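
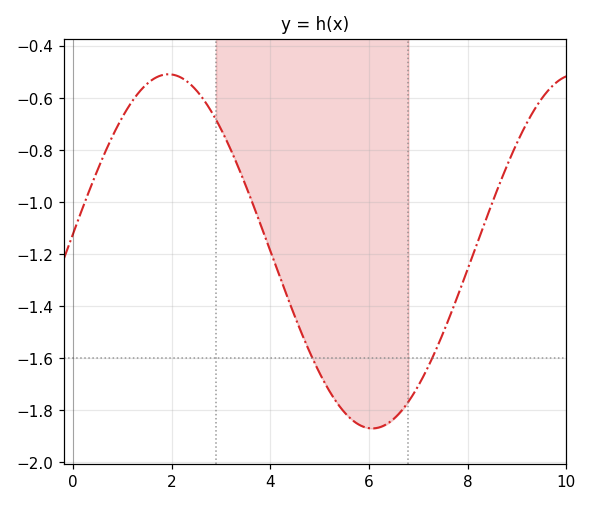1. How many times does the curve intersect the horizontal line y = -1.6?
2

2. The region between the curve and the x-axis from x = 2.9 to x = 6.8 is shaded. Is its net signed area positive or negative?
negative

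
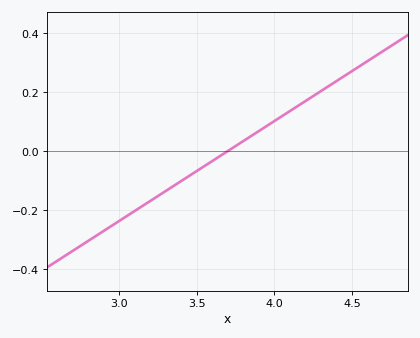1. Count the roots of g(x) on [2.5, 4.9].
1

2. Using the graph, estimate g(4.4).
0.238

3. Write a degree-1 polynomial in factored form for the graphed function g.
y = 0.34(x - 3.7)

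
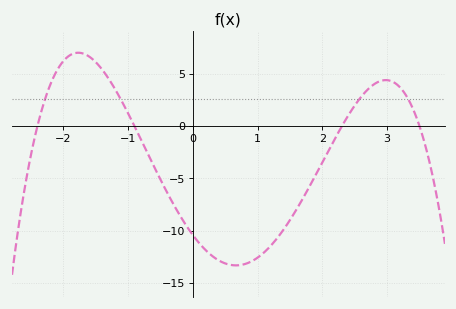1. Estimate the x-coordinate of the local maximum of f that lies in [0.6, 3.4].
3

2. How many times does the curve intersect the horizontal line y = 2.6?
4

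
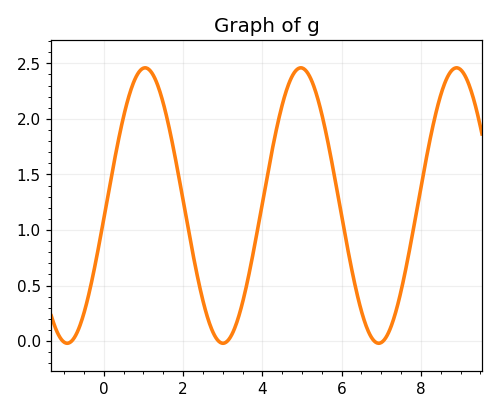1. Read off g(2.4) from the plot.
0.5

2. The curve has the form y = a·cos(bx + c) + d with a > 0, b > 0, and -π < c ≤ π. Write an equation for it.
y = 1.24cos(1.6x - 1.7) + 1.22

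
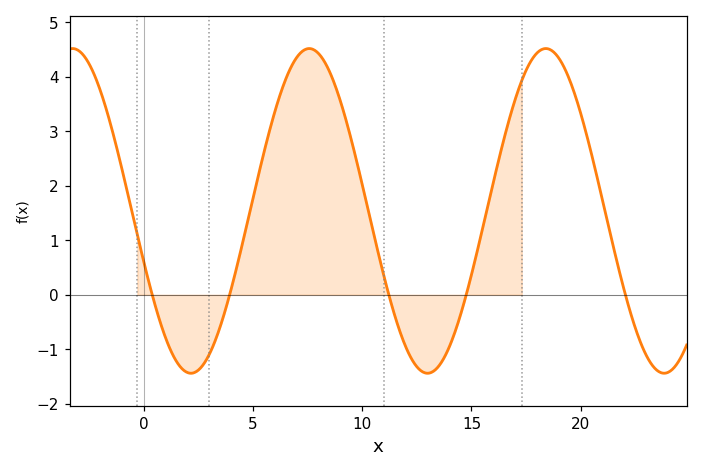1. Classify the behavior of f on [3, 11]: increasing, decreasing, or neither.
neither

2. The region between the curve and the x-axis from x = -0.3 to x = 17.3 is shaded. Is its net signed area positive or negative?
positive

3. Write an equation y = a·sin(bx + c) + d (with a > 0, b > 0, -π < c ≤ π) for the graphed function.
y = 2.98sin(0.58x - 2.8) + 1.54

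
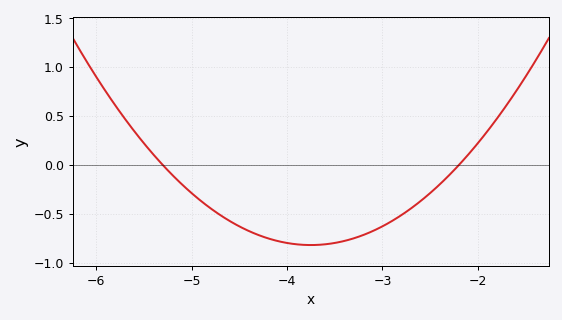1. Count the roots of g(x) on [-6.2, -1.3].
2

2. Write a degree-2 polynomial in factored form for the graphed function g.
y = 0.34(x + 5.3)(x + 2.2)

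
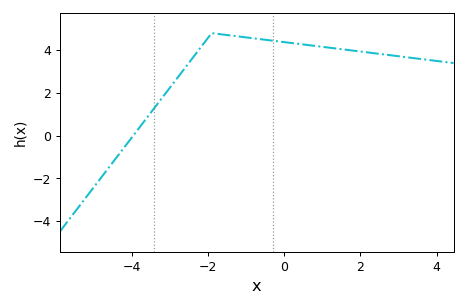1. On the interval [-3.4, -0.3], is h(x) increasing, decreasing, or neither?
neither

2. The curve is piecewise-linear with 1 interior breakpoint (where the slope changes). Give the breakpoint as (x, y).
(-1.9, 4.8)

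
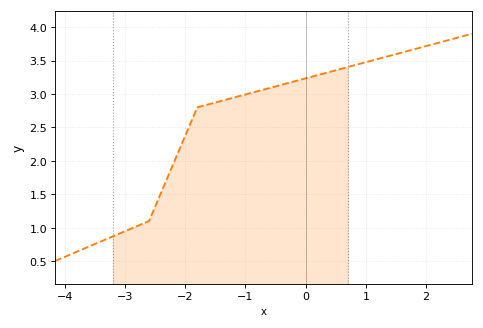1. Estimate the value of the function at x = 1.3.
3.55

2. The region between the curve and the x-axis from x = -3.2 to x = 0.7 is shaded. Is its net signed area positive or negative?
positive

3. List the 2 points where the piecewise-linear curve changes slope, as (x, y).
(-2.6, 1.1); (-1.8, 2.8)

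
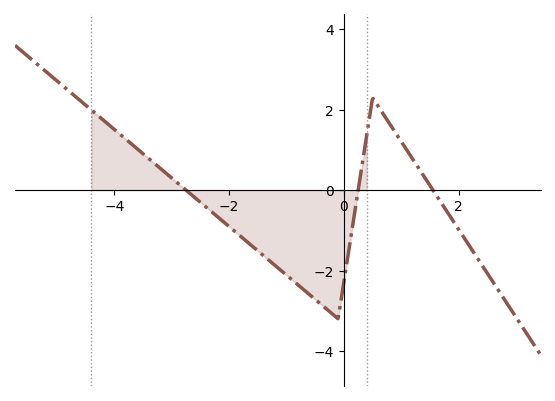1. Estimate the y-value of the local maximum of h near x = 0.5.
2.2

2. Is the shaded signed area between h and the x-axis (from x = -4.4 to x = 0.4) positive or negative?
negative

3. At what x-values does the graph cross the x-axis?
-2.8, 0.2, 1.6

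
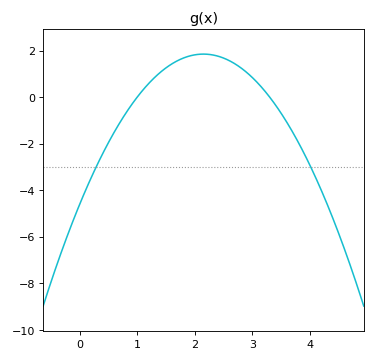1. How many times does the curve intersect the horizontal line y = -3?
2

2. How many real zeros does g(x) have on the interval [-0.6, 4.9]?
2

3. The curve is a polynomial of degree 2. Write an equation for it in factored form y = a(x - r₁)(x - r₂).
y = -1.4(x - 1)(x - 3.3)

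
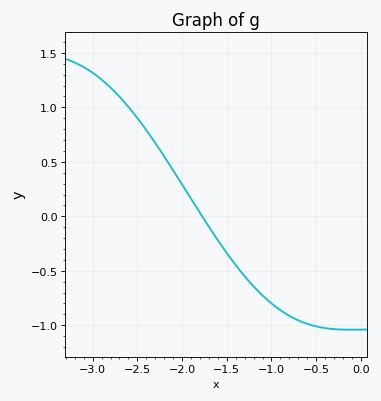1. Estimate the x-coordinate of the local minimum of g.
-0.109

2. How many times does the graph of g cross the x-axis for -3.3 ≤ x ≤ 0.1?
1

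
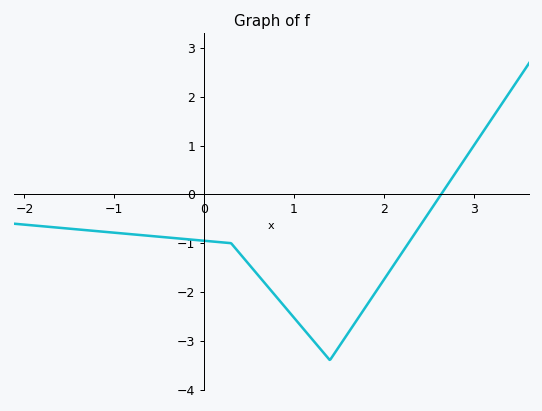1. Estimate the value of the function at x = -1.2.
-0.752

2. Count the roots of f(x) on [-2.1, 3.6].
1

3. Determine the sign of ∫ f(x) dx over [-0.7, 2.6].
negative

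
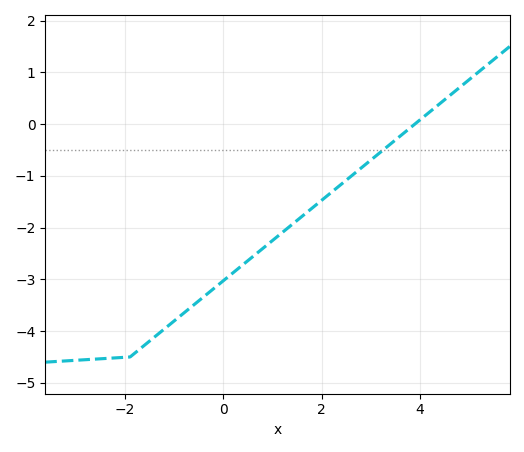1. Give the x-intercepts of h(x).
3.89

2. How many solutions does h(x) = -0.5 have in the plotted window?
1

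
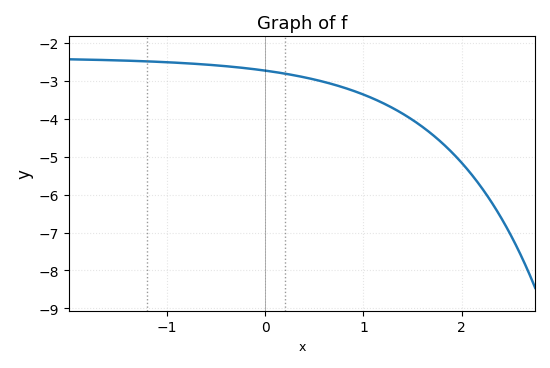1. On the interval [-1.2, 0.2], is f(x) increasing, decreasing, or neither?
decreasing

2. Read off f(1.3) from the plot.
-3.72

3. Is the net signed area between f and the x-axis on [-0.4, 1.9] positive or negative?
negative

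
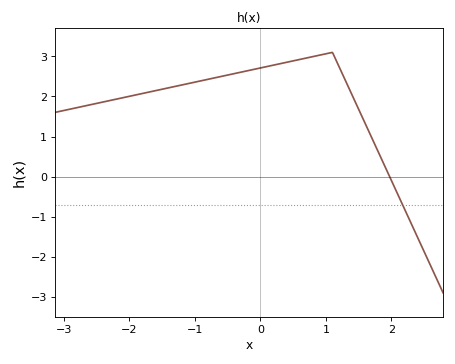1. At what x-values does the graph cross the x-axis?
1.97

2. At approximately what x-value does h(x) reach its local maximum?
1.1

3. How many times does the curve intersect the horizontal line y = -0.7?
1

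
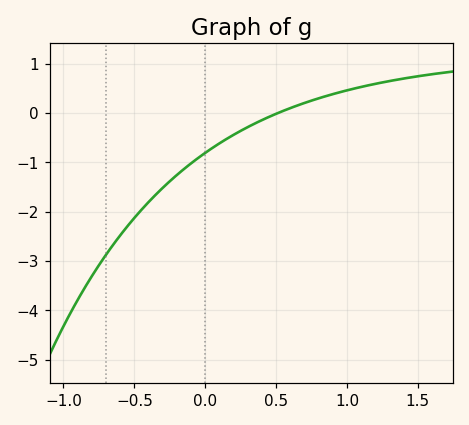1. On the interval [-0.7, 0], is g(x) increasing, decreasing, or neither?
increasing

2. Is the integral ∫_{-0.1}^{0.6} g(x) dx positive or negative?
negative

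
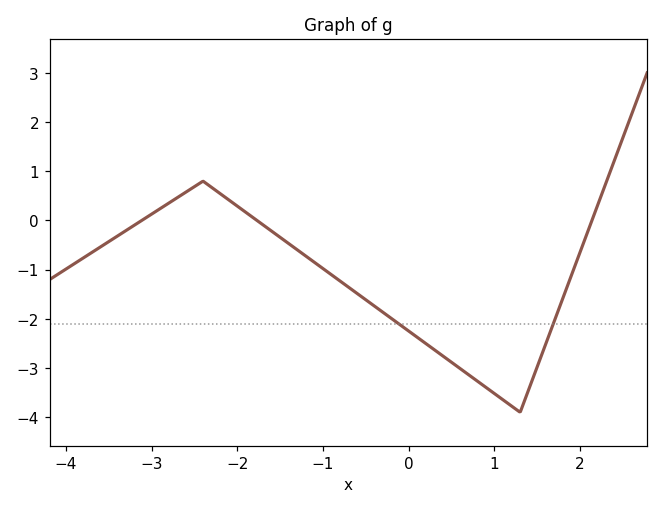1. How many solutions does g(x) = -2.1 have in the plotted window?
2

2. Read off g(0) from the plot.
-2.25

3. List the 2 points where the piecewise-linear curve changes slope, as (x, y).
(-2.4, 0.8); (1.3, -3.9)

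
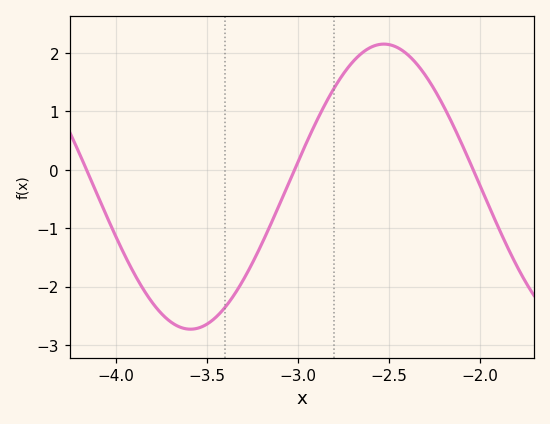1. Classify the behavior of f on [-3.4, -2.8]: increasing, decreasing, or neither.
increasing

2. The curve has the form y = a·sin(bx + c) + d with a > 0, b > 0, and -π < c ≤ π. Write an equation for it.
y = 2.44sin(3x + 2.8) - 0.29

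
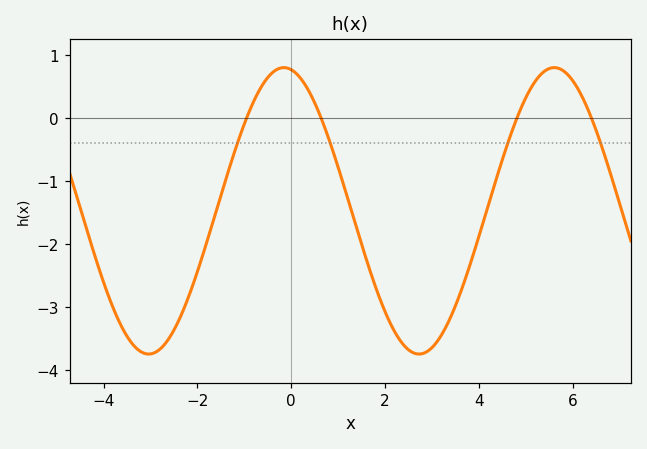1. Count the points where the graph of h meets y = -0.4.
4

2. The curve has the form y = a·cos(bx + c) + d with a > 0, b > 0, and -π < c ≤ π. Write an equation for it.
y = 2.27cos(1.1x + 0.17) - 1.47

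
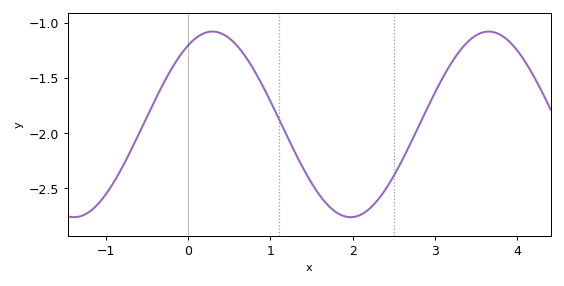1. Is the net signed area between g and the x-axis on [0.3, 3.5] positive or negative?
negative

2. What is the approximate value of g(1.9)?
-2.75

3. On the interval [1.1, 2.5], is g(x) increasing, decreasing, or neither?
neither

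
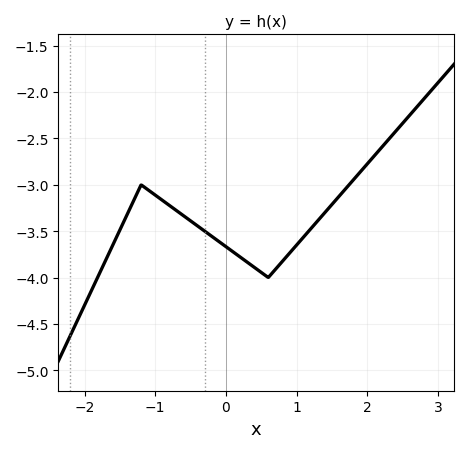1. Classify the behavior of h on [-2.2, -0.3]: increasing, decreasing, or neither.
neither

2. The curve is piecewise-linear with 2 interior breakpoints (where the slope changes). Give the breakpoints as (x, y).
(-1.2, -3); (0.6, -4)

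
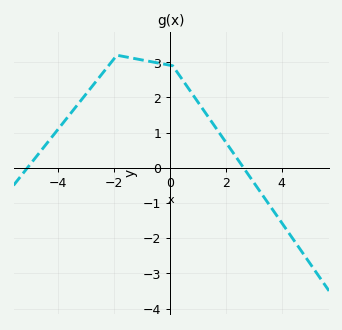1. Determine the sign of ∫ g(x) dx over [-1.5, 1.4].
positive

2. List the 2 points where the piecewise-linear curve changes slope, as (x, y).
(-1.9, 3.2); (0.1, 2.9)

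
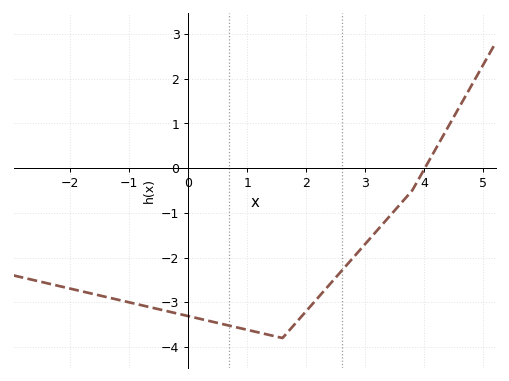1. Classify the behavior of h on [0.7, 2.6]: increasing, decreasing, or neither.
neither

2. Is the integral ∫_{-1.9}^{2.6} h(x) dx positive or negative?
negative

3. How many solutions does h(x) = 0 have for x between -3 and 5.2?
1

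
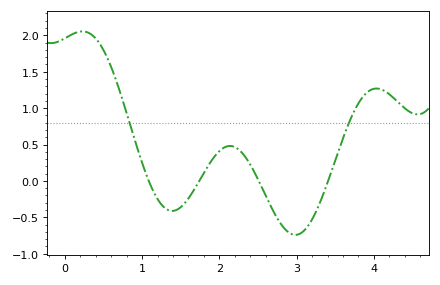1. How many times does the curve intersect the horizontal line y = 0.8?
2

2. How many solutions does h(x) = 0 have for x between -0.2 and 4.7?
4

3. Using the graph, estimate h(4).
1.27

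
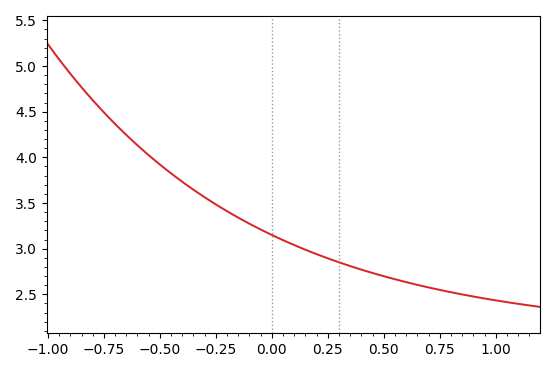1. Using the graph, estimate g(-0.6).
4.15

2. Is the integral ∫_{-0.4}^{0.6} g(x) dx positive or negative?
positive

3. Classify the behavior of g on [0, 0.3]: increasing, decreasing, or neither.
decreasing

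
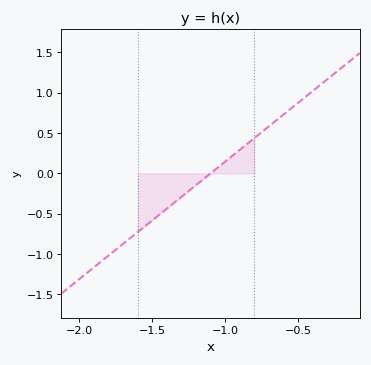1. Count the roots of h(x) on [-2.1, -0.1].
1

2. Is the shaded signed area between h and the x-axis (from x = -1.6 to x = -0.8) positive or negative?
negative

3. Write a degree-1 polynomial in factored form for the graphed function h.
y = 1.46(x + 1.1)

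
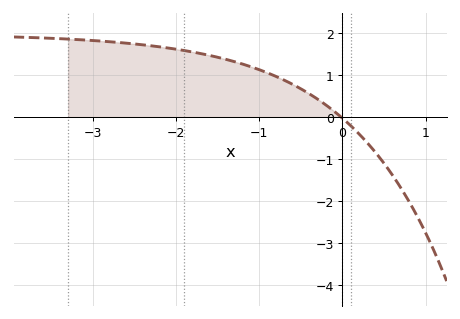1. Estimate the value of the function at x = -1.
1.12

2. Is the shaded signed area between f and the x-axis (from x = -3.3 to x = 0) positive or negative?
positive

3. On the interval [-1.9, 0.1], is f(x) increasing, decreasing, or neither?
decreasing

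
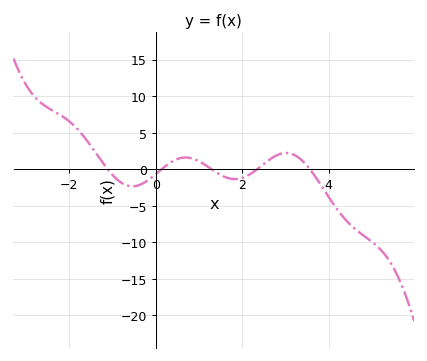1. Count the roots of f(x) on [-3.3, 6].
5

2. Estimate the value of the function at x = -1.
-0.774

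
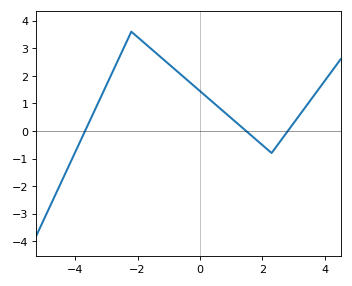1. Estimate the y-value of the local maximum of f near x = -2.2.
3.6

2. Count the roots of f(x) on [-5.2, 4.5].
3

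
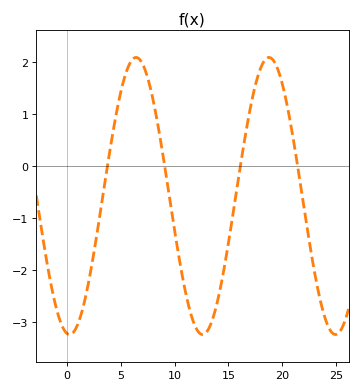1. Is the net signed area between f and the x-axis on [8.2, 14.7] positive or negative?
negative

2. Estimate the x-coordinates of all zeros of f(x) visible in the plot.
3.78, 9.08, 16.1, 21.4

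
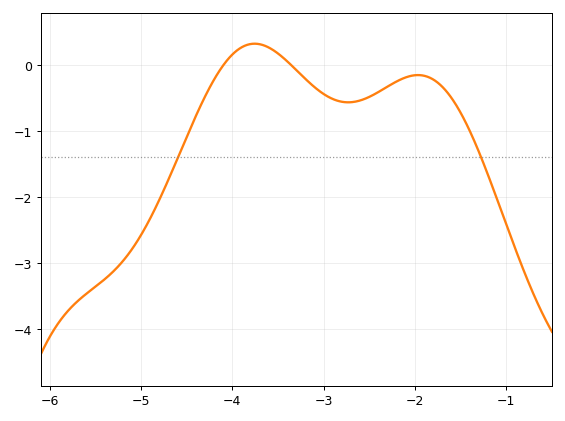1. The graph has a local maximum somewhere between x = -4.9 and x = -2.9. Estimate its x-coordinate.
-3.76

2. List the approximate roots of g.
-4.1, -3.36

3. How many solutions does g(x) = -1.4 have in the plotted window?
2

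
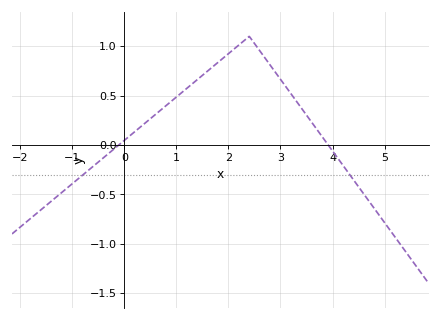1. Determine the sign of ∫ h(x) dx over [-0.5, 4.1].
positive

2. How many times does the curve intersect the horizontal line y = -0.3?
2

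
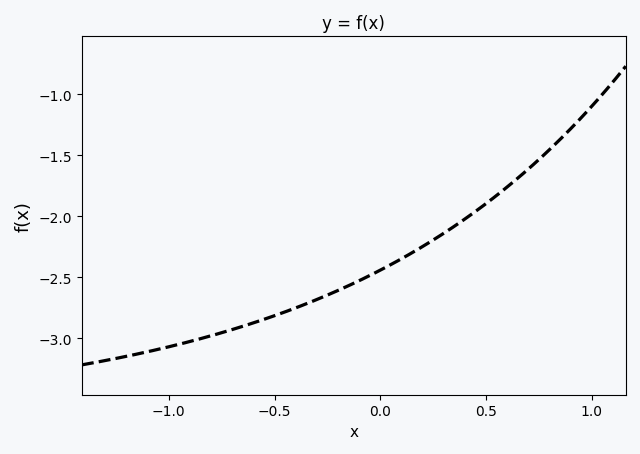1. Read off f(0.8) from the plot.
-1.45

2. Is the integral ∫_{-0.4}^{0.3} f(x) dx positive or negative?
negative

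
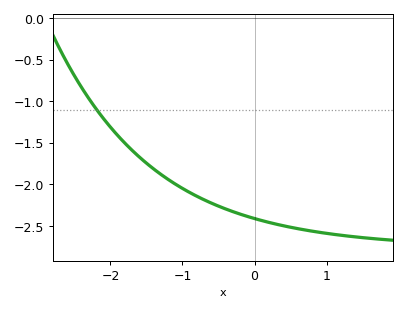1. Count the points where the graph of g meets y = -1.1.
1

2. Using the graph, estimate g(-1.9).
-1.4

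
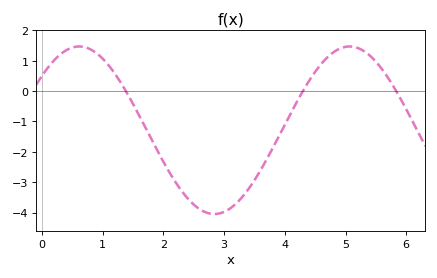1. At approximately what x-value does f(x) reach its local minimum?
2.84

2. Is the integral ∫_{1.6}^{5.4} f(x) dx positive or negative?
negative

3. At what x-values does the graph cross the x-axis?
1.38, 4.3, 5.84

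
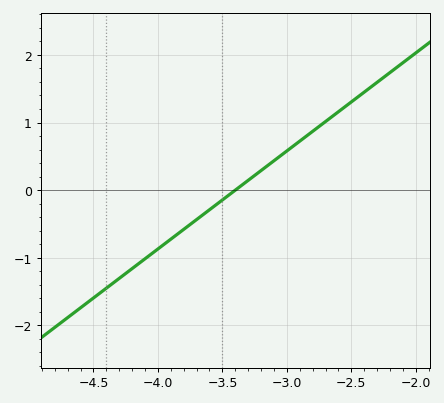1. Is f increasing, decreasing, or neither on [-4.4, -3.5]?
increasing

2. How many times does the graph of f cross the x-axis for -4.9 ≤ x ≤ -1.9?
1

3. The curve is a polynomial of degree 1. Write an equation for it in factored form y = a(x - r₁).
y = 1.45(x + 3.4)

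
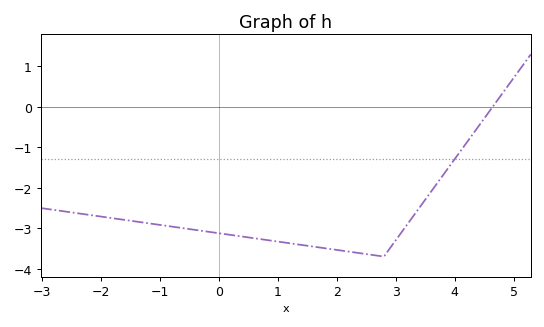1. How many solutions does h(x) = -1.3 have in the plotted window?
1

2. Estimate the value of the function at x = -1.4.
-2.8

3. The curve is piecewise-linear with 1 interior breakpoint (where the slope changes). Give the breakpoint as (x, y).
(2.8, -3.7)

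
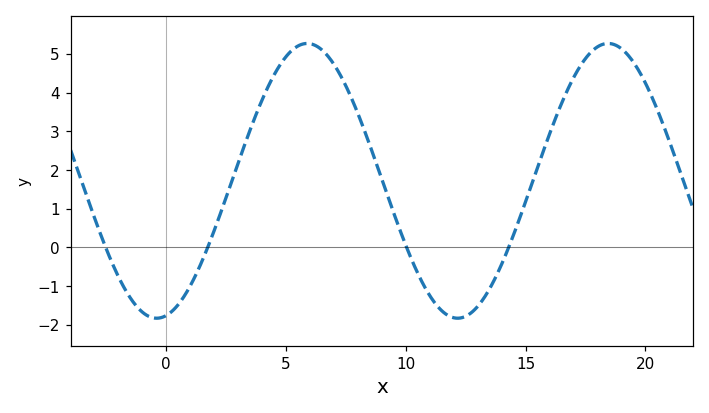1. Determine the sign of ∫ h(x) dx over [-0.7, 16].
positive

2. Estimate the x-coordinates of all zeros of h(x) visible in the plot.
-2.5, 1.5, 10, 14.5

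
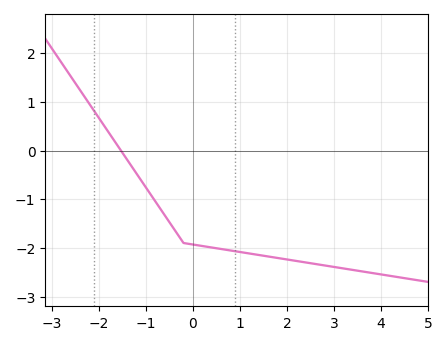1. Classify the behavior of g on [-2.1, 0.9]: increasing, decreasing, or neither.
decreasing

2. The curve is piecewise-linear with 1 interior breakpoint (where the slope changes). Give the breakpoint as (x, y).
(-0.2, -1.9)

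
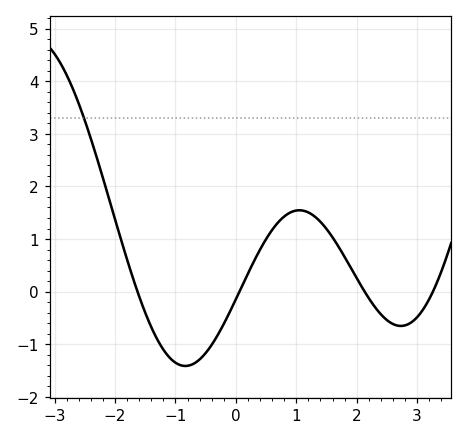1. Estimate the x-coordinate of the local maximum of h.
1.05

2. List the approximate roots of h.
-1.63, 0.059, 2.13, 3.26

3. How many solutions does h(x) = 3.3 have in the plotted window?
1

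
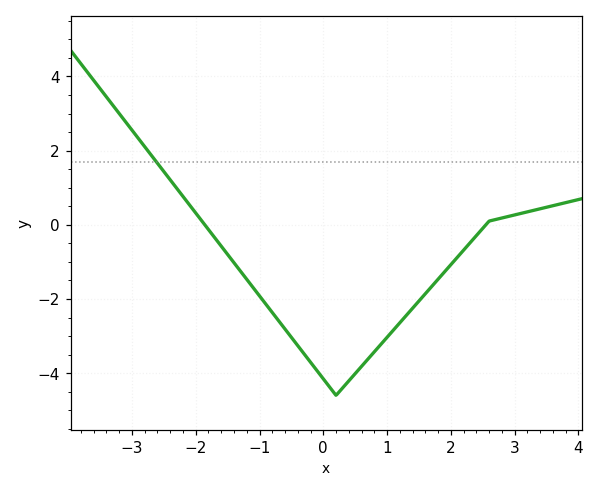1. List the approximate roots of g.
-1.86, 2.55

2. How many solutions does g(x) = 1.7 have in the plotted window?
1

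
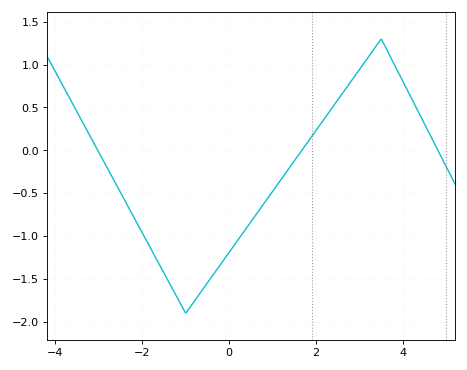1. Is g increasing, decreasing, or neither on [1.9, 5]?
neither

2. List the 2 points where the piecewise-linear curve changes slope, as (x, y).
(-1, -1.9); (3.5, 1.3)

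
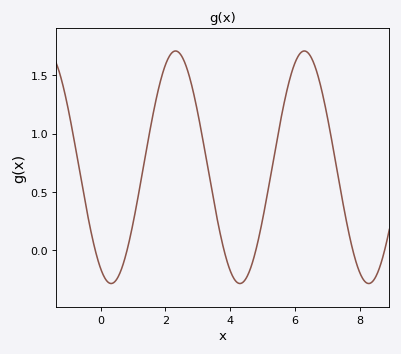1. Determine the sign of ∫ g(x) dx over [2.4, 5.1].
positive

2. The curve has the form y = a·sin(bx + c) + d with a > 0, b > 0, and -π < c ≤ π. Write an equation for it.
y = 1sin(1.58x - 2.09) + 0.71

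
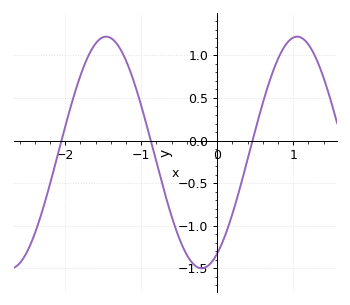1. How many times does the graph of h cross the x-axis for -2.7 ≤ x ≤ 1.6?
3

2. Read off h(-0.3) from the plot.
-1.45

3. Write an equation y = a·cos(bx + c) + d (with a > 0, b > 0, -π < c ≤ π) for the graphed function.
y = 1.36cos(2.5x - 2.6) - 0.14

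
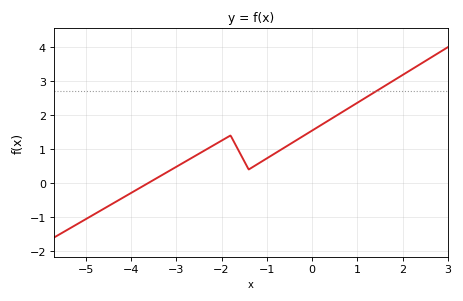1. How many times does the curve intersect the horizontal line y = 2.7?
1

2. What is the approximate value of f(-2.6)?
0.8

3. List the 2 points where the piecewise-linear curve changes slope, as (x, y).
(-1.8, 1.4); (-1.4, 0.4)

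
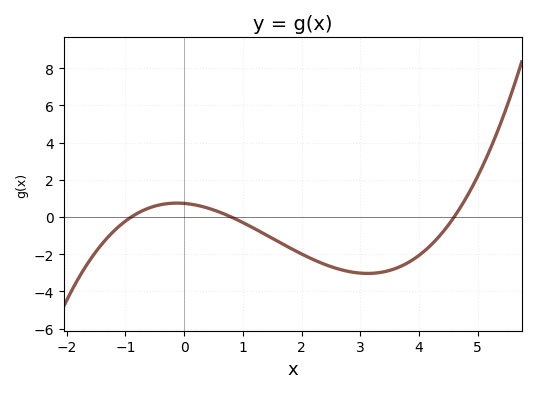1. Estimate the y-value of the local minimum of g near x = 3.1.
-3.04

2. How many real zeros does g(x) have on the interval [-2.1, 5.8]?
3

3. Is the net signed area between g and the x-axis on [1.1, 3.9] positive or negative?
negative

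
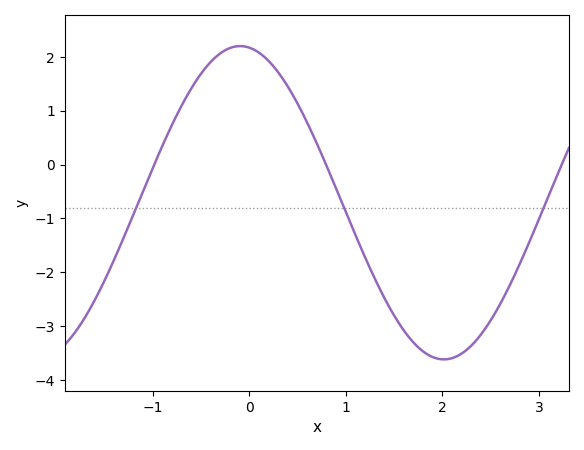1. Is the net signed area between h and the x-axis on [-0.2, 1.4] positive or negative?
positive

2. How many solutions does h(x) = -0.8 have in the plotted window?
3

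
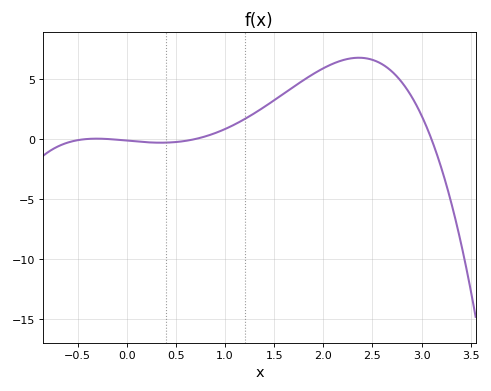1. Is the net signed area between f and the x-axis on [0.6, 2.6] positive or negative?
positive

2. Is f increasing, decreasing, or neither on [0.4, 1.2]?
increasing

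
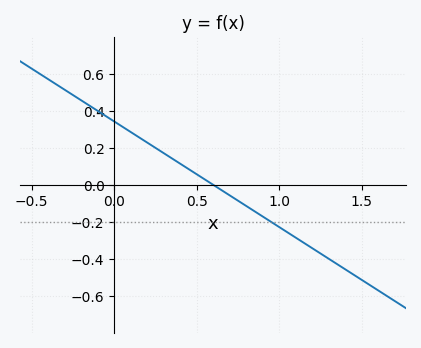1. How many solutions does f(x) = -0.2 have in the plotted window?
1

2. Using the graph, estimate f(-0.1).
0.4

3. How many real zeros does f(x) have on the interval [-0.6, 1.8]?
1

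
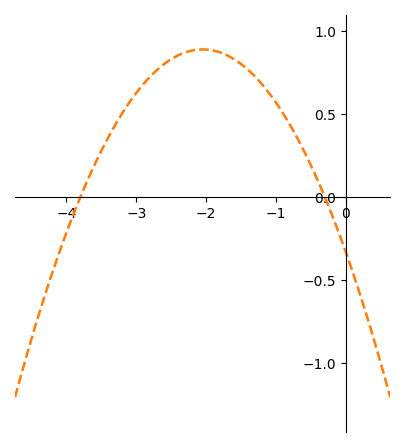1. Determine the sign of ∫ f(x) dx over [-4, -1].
positive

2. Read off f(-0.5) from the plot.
0.2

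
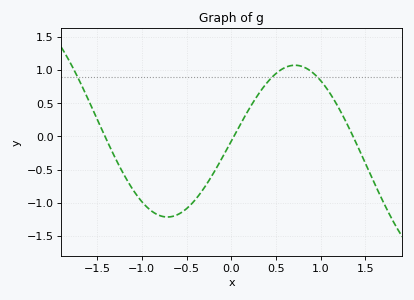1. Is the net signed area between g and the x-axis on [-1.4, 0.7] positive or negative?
negative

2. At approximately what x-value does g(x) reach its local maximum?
0.7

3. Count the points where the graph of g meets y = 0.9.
3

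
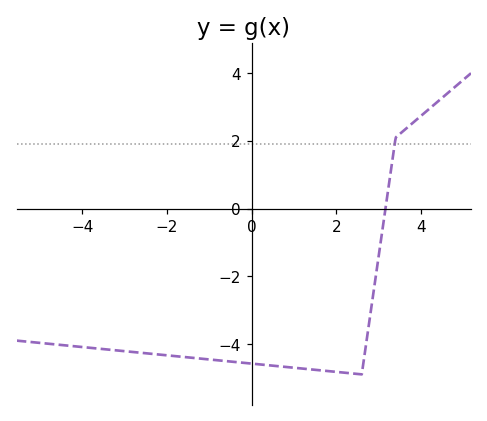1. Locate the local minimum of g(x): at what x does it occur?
2.6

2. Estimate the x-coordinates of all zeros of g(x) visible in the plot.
3.2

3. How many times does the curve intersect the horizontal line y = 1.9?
1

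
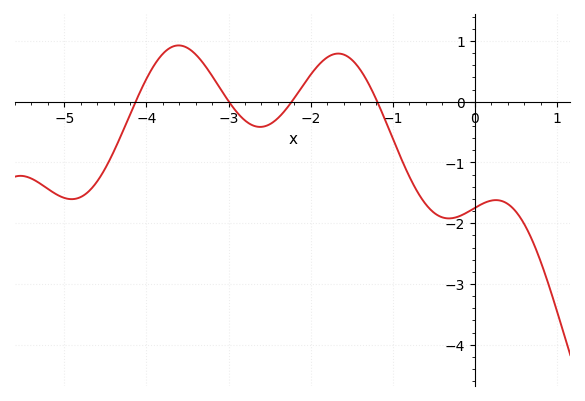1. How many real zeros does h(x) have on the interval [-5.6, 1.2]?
4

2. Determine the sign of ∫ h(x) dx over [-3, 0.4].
negative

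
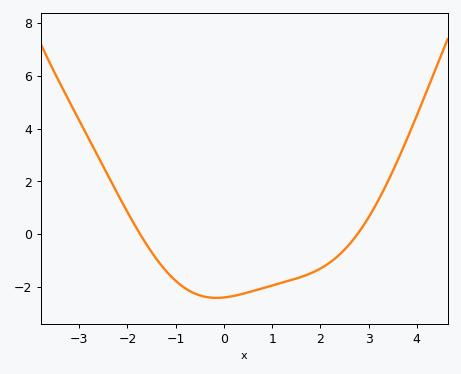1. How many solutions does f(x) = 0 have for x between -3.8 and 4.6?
2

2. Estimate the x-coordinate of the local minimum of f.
-0.155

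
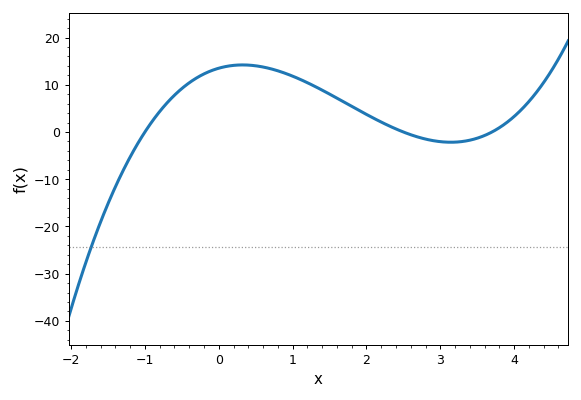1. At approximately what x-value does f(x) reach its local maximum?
0.3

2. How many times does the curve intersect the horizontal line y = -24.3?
1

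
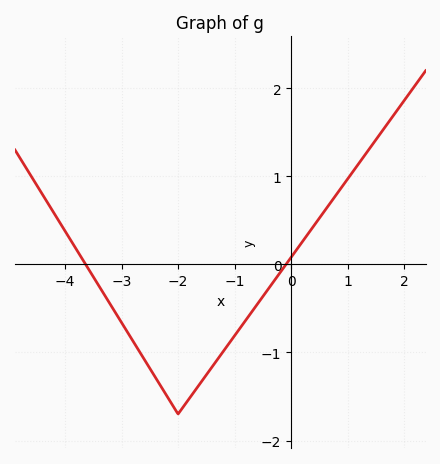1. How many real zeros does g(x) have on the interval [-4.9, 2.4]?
2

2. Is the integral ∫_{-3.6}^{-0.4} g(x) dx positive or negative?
negative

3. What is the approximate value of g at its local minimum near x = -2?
-1.7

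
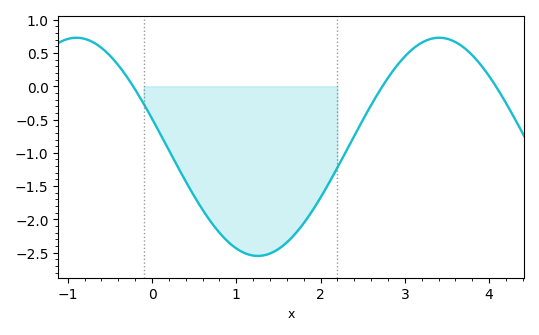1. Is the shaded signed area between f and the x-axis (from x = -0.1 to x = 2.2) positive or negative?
negative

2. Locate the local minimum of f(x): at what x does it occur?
1.3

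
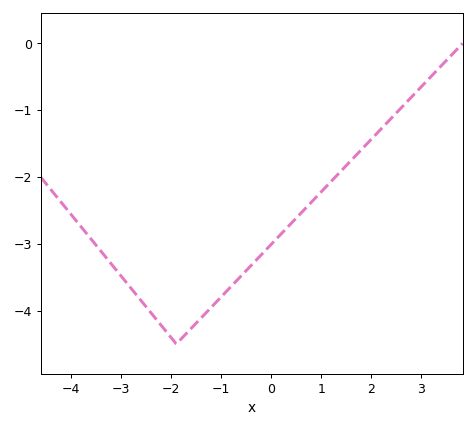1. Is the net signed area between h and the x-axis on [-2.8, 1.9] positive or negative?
negative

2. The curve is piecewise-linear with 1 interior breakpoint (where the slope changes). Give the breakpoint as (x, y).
(-1.9, -4.5)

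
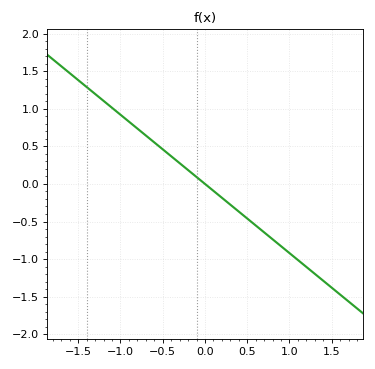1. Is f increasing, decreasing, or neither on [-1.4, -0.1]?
decreasing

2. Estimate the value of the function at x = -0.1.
0.092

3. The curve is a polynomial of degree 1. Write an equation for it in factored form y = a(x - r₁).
y = -0.92(x - 0)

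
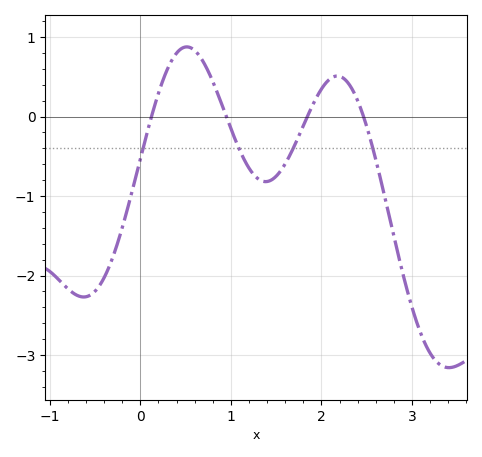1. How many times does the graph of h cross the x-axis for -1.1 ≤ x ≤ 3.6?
4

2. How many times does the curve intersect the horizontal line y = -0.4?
4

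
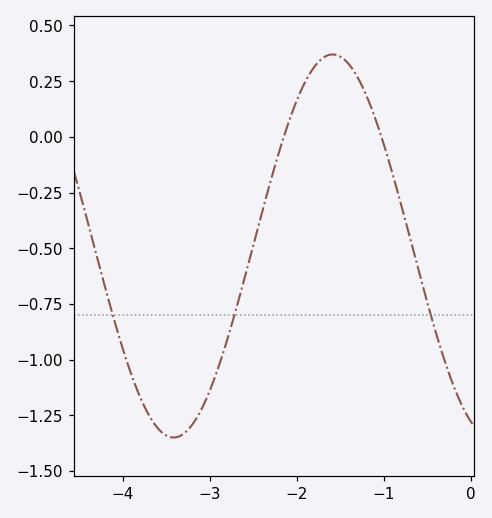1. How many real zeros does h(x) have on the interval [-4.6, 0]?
2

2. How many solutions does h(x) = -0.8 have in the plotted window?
3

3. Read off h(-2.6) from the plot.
-0.64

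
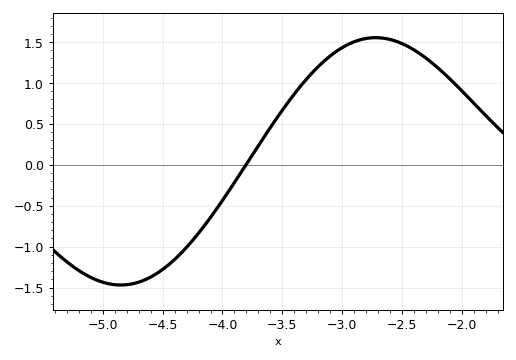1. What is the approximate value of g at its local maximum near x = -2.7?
1.55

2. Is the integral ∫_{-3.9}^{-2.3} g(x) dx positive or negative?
positive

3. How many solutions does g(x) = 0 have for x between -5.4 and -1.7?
1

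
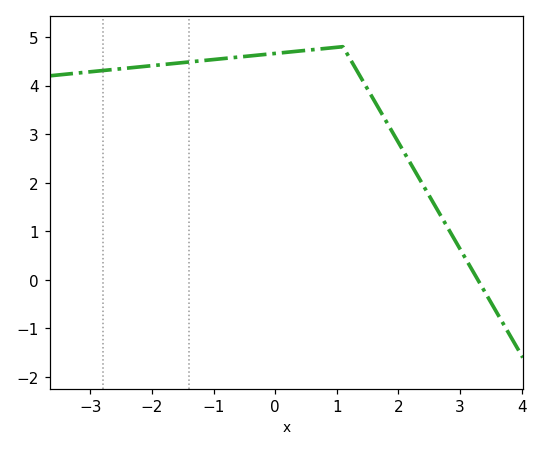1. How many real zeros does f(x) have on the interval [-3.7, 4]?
1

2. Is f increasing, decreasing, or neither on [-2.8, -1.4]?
increasing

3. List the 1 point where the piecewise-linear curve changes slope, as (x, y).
(1.1, 4.8)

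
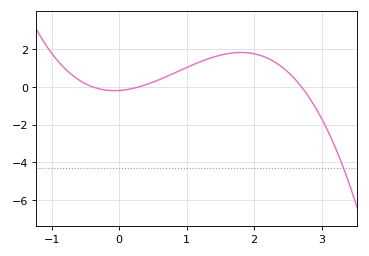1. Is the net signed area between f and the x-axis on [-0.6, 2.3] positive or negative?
positive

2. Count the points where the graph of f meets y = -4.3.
1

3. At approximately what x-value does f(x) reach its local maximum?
1.8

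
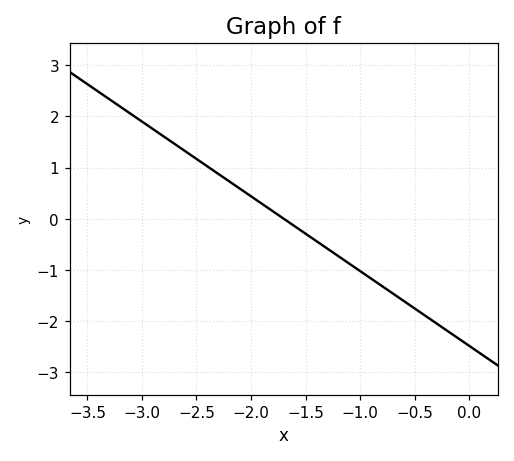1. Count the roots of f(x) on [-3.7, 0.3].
1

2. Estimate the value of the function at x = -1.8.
0.1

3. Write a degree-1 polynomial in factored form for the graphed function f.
y = -1.46(x + 1.7)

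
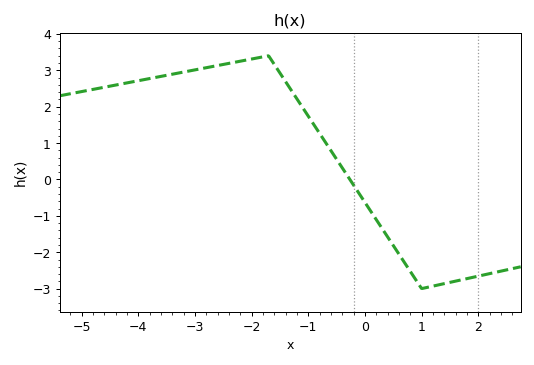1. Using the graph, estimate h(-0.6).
0.793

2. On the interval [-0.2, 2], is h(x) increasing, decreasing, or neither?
neither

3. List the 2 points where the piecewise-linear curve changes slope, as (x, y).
(-1.7, 3.4); (1, -3)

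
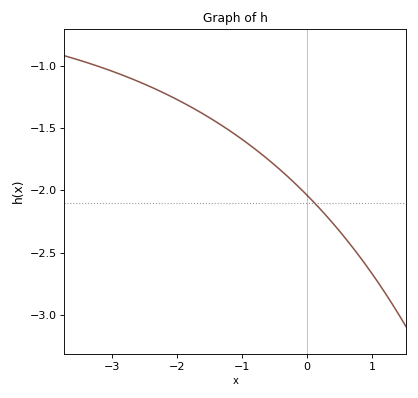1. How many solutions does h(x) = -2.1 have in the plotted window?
1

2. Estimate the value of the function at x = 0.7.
-2.46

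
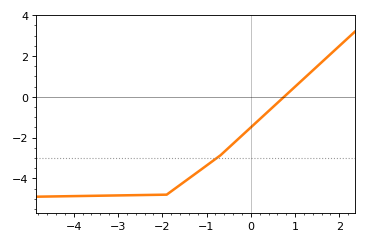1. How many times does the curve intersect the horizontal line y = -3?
1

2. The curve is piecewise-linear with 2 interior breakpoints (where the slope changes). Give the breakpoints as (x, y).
(-1.9, -4.8); (-0.7, -2.9)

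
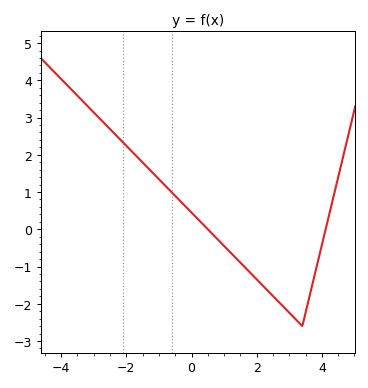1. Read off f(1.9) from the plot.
-1.3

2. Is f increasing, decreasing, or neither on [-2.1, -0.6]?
decreasing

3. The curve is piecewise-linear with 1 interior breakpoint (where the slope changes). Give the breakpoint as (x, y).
(3.4, -2.6)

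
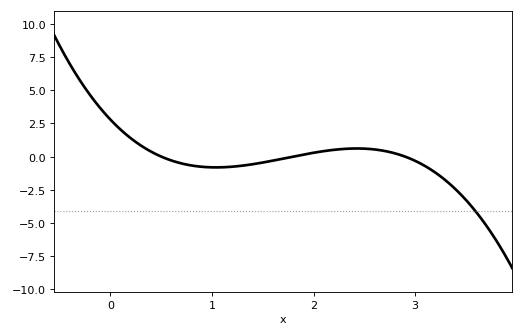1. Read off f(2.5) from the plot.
0.599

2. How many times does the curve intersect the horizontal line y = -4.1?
1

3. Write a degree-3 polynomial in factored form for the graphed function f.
y = -1.07(x - 0.5)(x - 1.8)(x - 2.9)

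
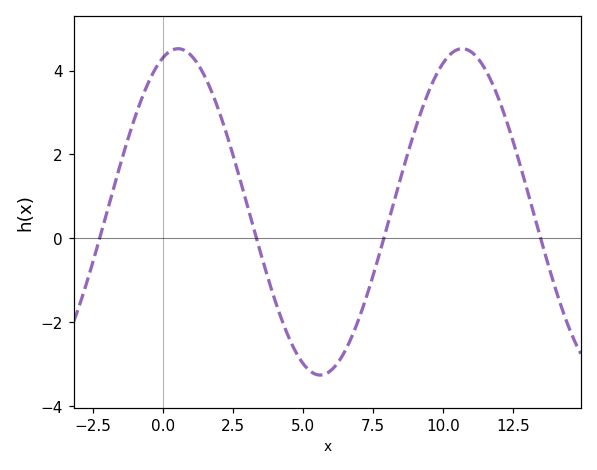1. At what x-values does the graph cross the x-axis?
-2.25, 3.35, 7.89, 13.5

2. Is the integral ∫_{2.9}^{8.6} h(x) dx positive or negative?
negative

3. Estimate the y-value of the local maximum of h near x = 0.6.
4.52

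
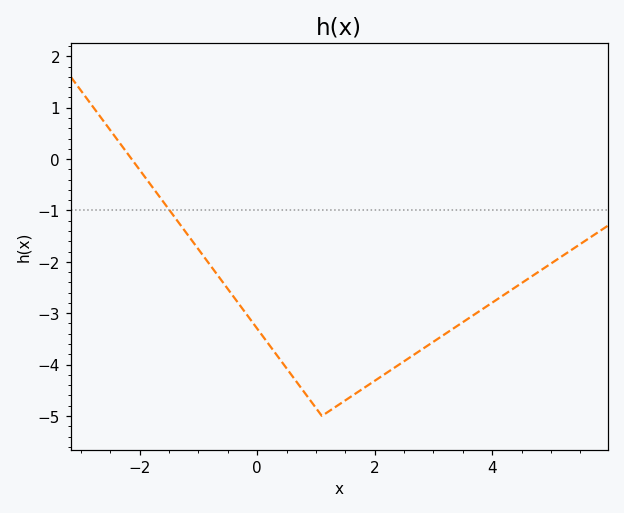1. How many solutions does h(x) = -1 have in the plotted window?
1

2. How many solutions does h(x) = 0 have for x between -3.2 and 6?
1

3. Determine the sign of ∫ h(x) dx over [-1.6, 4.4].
negative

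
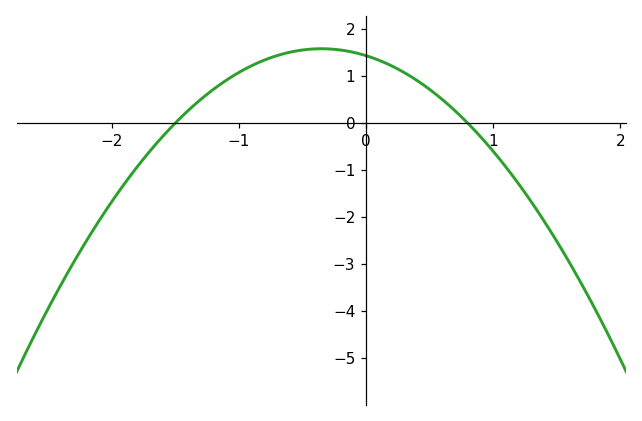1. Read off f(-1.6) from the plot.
-0.3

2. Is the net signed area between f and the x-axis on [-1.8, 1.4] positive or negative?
positive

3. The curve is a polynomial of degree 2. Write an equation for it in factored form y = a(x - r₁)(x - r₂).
y = -1.2(x + 1.5)(x - 0.8)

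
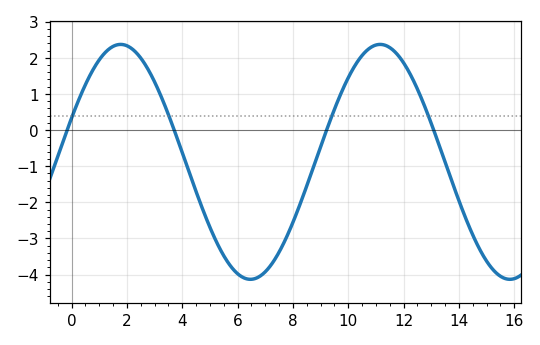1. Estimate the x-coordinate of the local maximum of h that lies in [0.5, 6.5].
1.77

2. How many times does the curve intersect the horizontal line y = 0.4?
4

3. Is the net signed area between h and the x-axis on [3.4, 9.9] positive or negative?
negative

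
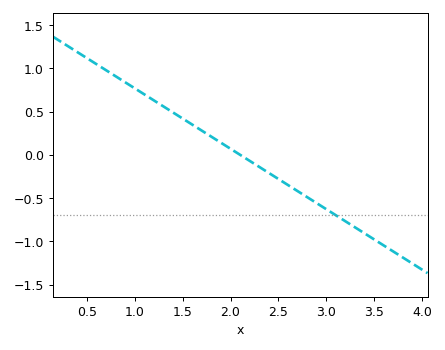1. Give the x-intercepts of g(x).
2.1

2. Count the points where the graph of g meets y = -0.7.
1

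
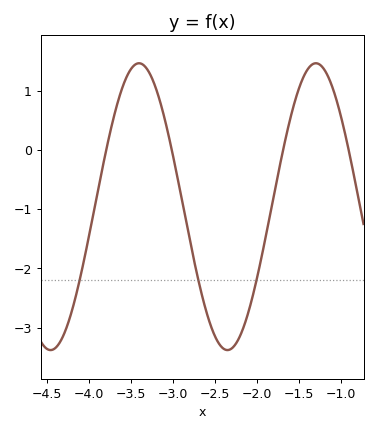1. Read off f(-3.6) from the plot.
1.1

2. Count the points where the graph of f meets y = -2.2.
3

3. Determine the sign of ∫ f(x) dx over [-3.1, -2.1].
negative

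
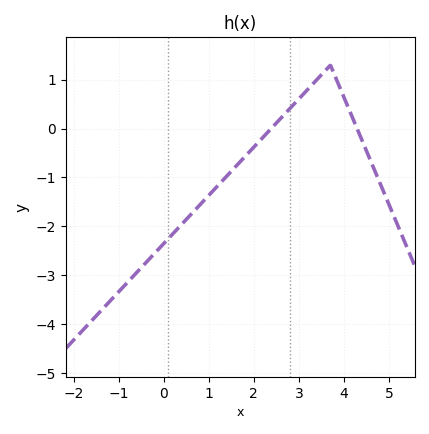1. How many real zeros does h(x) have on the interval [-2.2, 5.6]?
2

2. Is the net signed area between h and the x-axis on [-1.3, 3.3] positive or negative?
negative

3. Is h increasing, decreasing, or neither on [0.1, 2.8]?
increasing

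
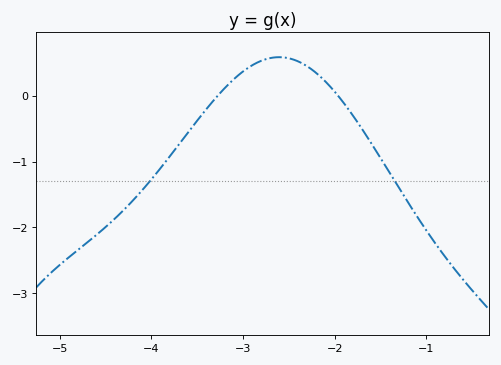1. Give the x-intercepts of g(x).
-3.3, -2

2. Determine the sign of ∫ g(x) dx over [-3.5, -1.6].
positive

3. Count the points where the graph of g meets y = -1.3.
2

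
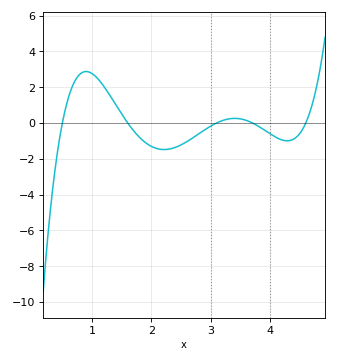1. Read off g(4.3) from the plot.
-0.997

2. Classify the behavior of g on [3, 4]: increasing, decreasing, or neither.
neither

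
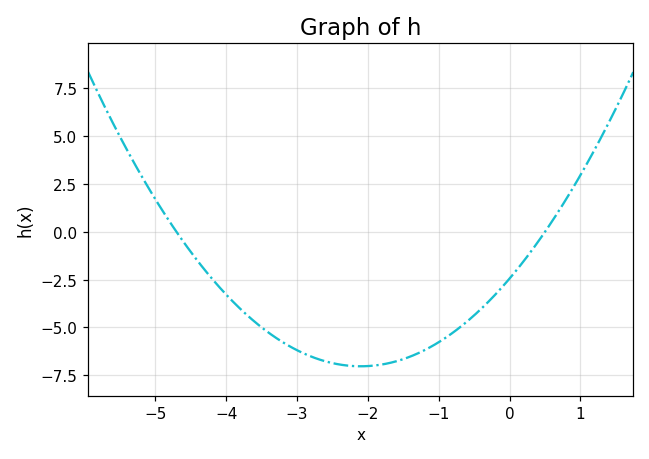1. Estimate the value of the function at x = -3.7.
-4.4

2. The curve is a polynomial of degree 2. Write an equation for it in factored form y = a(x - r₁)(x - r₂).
y = 1.04(x + 4.7)(x - 0.5)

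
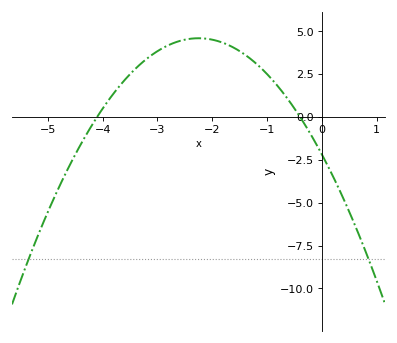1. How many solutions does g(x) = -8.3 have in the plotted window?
2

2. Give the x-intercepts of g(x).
-4.1, -0.4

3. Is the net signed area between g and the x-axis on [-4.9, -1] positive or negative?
positive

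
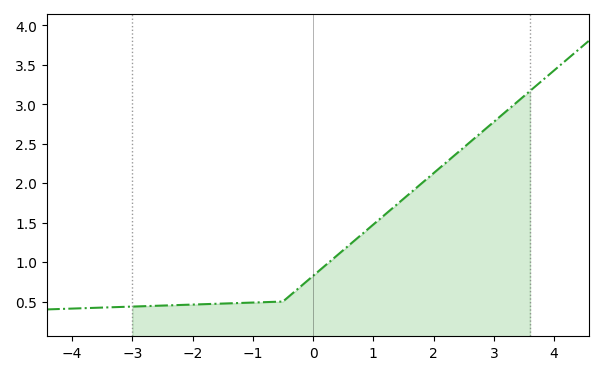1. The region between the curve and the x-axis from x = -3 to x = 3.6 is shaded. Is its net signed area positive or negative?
positive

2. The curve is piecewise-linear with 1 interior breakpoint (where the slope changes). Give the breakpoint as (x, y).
(-0.5, 0.5)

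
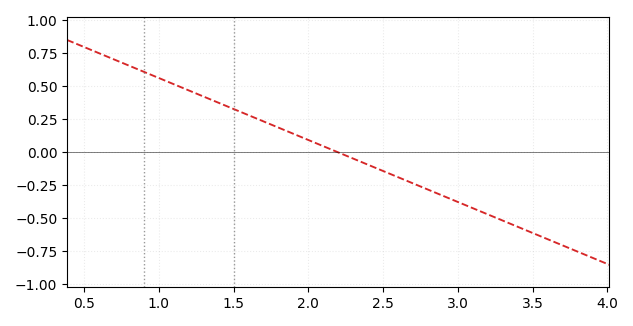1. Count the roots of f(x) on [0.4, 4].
1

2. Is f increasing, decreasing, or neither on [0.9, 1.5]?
decreasing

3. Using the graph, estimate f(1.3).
0.423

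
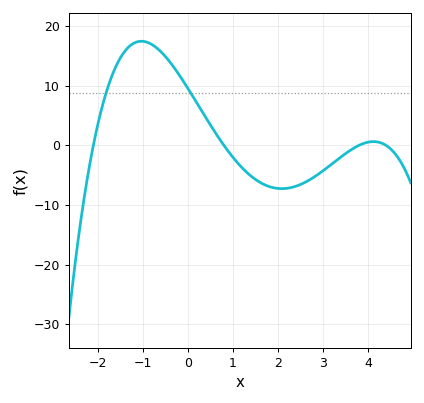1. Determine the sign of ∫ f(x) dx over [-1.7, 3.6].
positive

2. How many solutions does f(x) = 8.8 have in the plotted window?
2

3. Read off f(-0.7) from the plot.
16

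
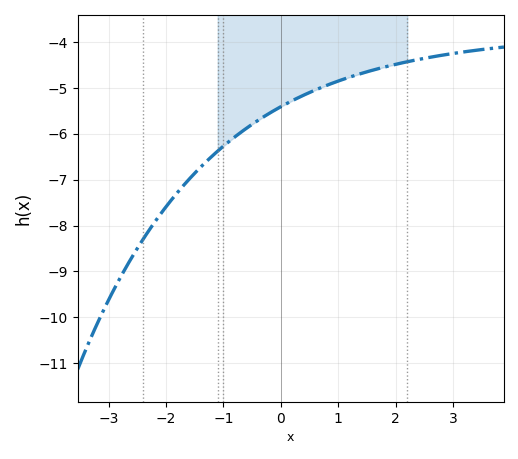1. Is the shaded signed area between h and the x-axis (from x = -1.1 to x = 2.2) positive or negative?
negative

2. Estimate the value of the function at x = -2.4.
-8.3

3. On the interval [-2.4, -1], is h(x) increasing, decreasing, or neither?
increasing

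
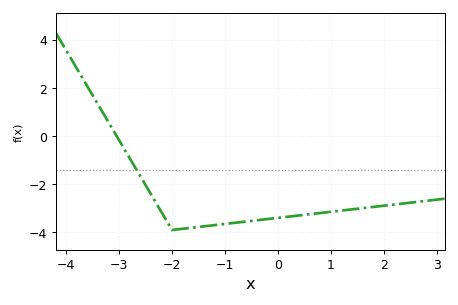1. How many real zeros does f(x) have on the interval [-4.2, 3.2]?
1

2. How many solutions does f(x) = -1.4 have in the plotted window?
1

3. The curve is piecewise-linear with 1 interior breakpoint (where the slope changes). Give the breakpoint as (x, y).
(-2, -3.9)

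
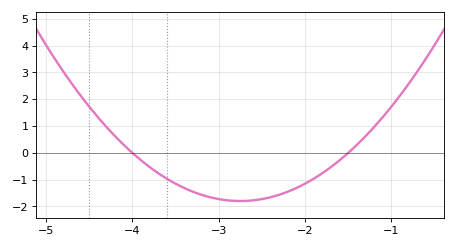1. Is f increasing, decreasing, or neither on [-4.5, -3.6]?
decreasing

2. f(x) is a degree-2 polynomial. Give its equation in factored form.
y = 1.15(x + 4)(x + 1.5)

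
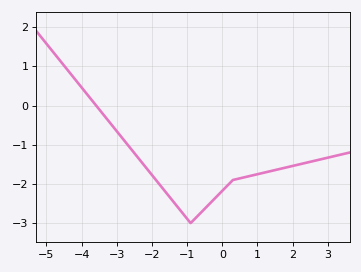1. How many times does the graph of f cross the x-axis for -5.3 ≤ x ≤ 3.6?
1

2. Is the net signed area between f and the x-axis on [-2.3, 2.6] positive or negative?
negative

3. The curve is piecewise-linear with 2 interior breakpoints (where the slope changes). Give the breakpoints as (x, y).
(-0.9, -3); (0.3, -1.9)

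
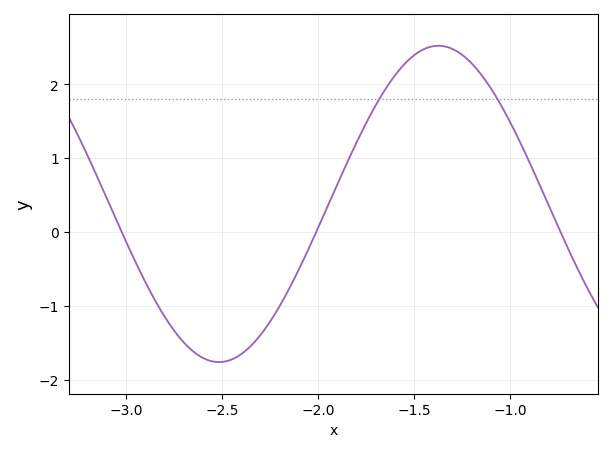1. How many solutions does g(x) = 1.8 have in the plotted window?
2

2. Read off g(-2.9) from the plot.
-0.68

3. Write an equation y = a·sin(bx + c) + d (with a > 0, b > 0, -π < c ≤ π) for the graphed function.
y = 2.14sin(2.75x - 0.932) + 0.38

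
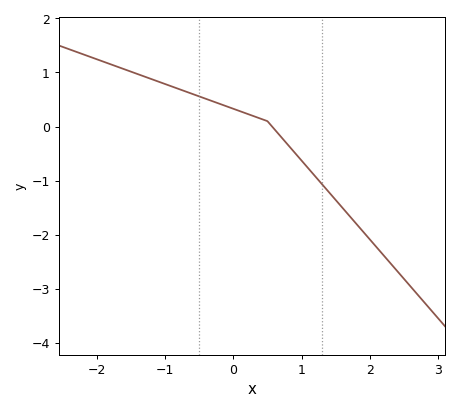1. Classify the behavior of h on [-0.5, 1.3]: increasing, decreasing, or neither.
decreasing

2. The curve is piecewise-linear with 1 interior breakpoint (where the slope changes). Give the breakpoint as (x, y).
(0.5, 0.1)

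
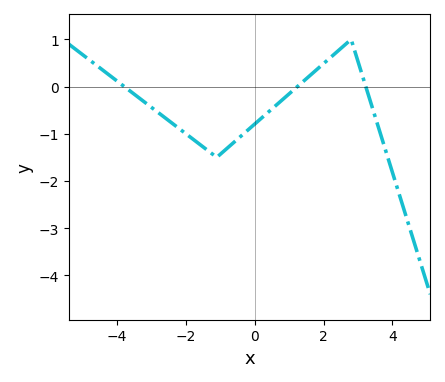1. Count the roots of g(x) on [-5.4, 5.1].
3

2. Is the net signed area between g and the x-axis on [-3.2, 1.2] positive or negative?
negative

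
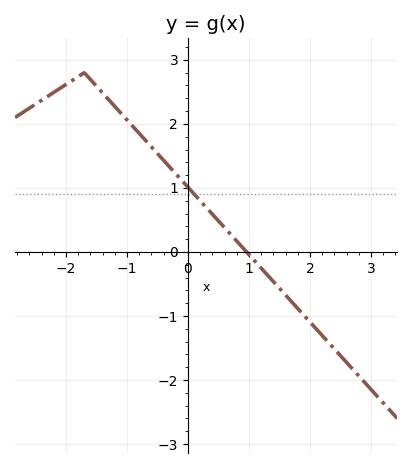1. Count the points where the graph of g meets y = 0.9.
1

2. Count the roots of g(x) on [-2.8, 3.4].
1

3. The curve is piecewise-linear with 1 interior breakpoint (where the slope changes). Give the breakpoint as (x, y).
(-1.7, 2.8)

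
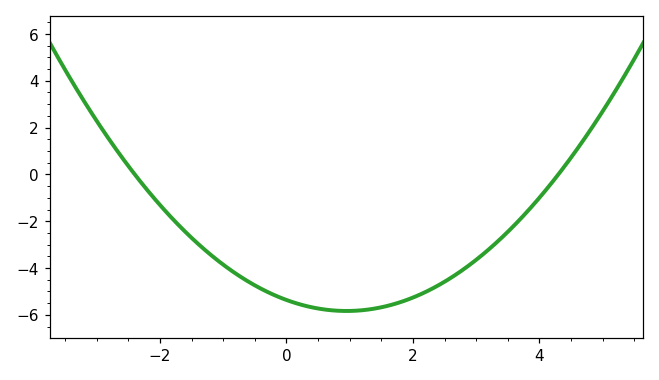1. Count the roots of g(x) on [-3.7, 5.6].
2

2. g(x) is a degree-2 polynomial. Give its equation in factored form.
y = 0.52(x + 2.4)(x - 4.3)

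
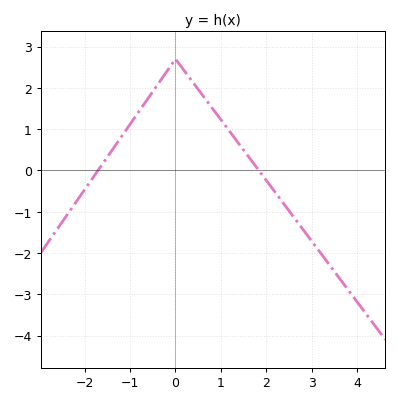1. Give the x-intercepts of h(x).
-1.8, 1.8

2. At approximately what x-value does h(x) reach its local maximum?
0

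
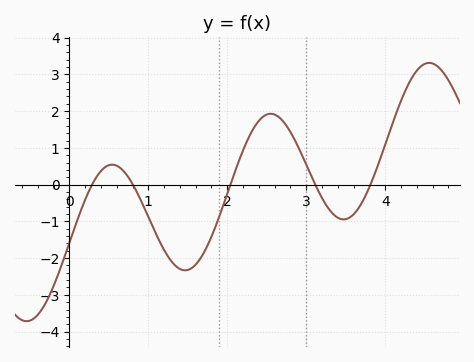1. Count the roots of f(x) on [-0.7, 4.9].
5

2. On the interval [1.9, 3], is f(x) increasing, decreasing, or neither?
neither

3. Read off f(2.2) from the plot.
0.9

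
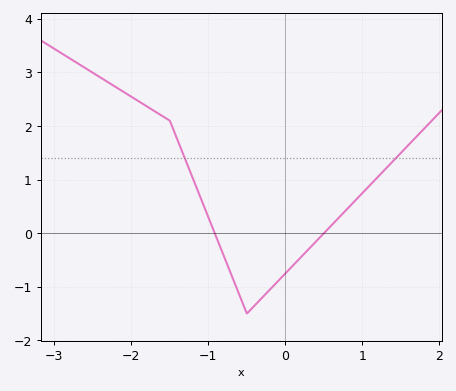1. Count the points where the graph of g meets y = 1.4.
2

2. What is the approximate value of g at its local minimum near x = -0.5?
-1.5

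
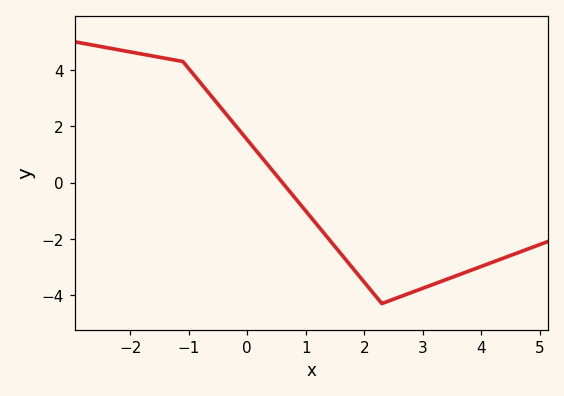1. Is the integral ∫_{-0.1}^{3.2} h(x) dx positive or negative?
negative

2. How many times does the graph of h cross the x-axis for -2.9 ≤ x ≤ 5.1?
1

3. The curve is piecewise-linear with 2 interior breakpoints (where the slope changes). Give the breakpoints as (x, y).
(-1.1, 4.3); (2.3, -4.3)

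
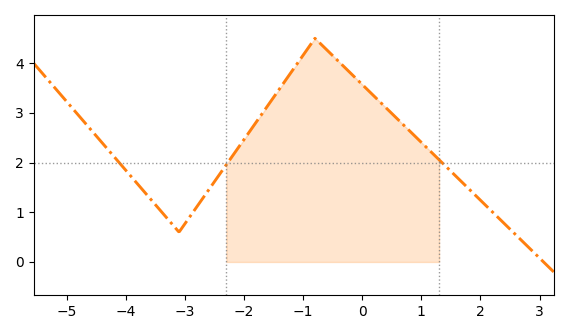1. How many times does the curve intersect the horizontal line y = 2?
3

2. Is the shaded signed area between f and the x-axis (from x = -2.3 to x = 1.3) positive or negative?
positive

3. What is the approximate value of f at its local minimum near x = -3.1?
0.601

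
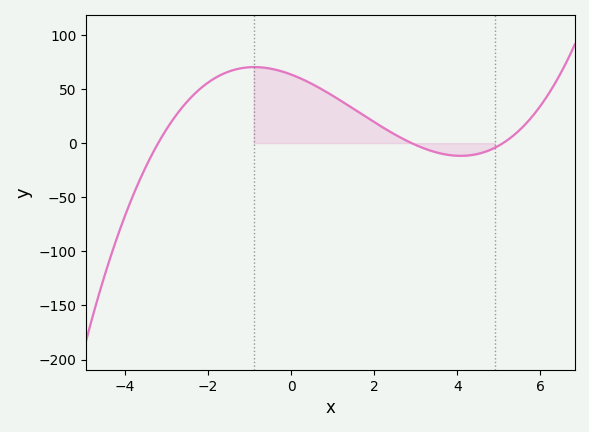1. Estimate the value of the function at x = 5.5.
10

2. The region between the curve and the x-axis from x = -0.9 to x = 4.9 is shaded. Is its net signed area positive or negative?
positive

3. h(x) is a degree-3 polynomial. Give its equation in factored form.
y = 1.34(x + 3.2)(x - 2.9)(x - 5.1)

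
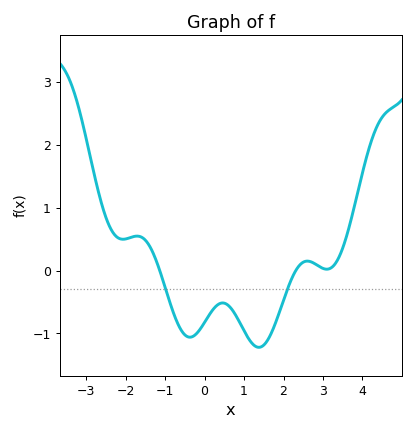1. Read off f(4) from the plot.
1.6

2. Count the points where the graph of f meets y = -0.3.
2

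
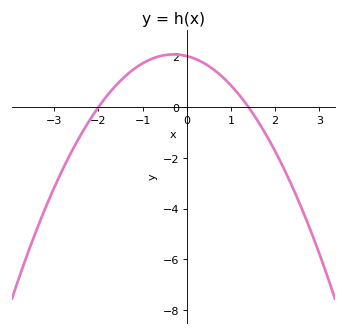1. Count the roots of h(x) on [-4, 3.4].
2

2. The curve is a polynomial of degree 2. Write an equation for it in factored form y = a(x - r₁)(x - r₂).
y = -0.72(x + 2)(x - 1.4)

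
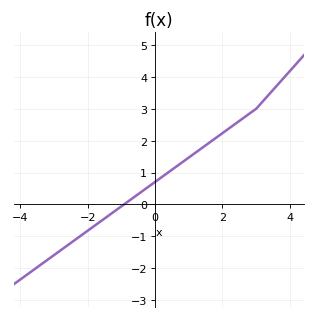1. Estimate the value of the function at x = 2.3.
2.46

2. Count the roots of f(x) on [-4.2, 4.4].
1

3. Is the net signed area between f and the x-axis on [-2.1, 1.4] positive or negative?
positive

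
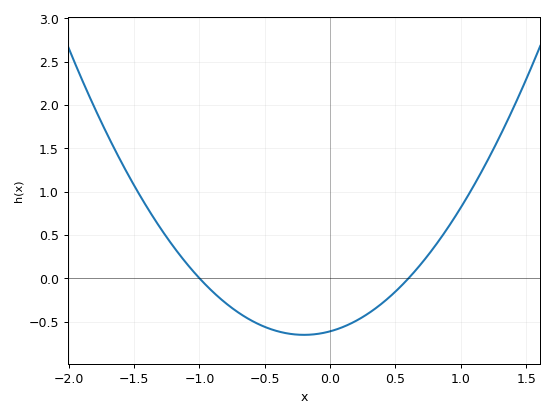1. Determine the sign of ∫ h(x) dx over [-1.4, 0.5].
negative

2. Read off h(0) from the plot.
-0.6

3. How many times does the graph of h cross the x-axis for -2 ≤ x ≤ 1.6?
2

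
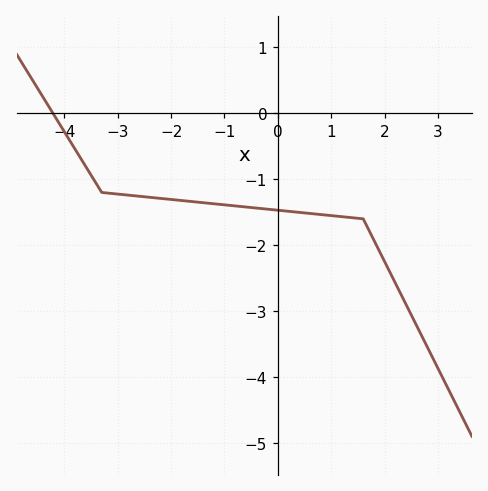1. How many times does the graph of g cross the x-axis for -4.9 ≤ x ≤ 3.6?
1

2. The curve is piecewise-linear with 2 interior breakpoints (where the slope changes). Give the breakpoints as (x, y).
(-3.3, -1.2); (1.6, -1.6)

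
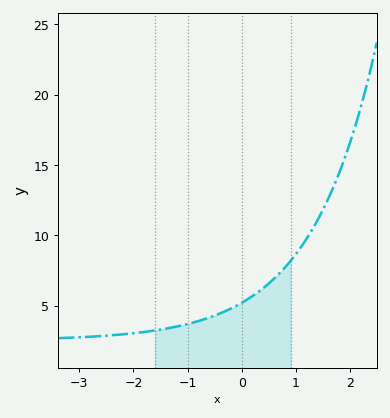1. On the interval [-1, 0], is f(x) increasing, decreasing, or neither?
increasing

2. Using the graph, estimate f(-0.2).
4.79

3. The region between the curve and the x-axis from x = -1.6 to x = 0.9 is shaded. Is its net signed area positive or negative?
positive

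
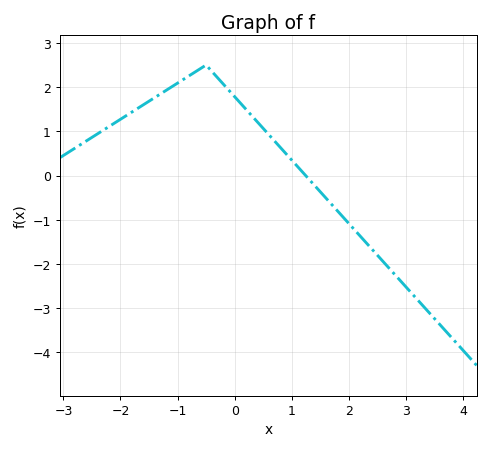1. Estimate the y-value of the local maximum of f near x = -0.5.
2.5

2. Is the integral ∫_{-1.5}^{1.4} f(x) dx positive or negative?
positive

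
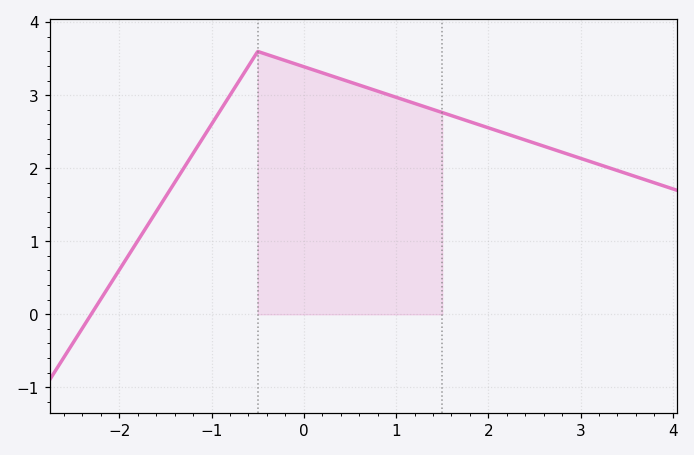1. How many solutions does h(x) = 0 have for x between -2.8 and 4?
1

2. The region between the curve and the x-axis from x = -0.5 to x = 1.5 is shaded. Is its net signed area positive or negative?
positive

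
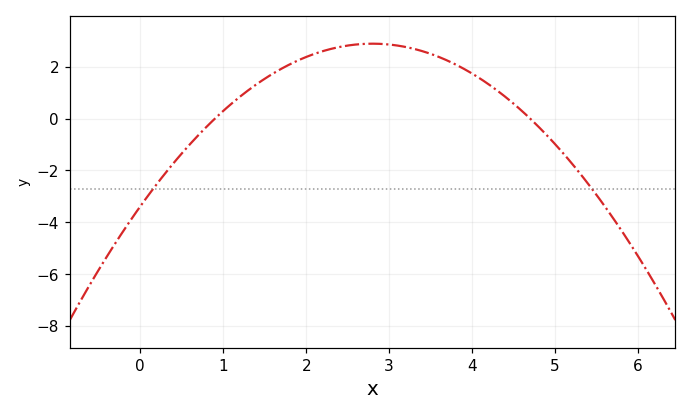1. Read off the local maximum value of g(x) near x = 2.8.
2.89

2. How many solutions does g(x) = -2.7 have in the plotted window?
2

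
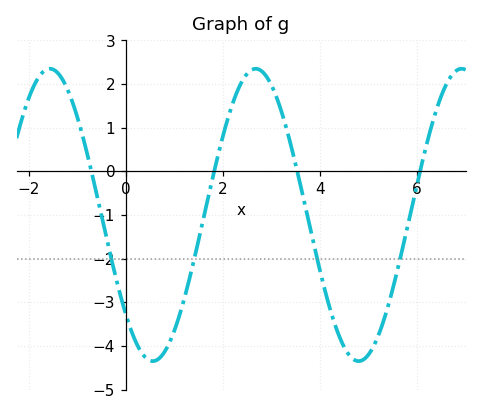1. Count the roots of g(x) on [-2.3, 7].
4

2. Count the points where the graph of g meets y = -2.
4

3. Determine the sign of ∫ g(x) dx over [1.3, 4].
positive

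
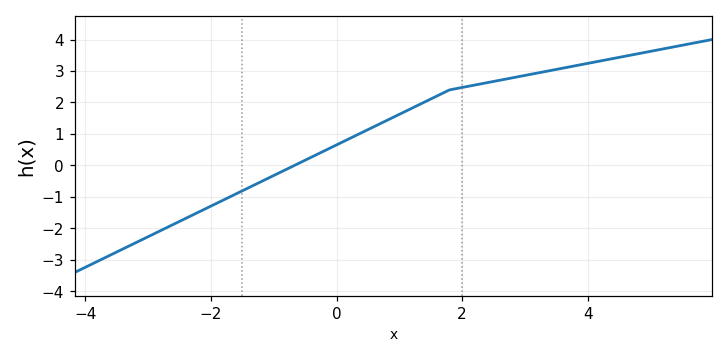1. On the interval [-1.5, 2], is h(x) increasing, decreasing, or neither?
increasing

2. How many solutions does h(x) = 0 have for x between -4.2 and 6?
1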